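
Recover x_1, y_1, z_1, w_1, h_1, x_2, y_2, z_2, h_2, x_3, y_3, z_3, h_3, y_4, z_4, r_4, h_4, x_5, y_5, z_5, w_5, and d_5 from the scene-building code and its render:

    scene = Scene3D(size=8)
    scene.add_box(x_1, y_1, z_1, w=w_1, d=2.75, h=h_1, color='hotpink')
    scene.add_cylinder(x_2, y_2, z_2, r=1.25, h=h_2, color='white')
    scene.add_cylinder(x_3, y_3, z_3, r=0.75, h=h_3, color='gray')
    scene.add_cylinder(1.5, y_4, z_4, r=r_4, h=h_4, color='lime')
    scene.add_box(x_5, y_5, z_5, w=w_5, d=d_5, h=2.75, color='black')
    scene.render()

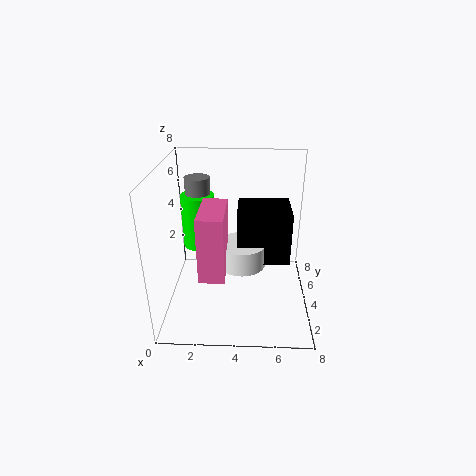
x_1 = 2.25; y_1 = 0.75; z_1 = 3.25; w_1 = 1.25; h_1 = 3.25; x_2 = 4.25; y_2 = 3; z_2 = 3; h_2 = 1.25; x_3 = 1.5; y_3 = 6.25; z_3 = 4.25; h_3 = 2.5; y_4 = 6; z_4 = 2.5; r_4 = 1; h_4 = 3.25; x_5 = 4; y_5 = 2.5; z_5 = 3.25; w_5 = 2.75; d_5 = 2.5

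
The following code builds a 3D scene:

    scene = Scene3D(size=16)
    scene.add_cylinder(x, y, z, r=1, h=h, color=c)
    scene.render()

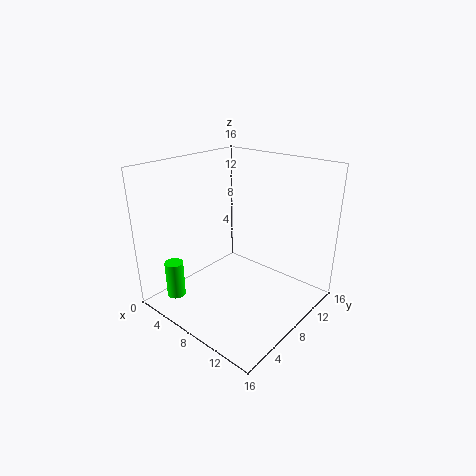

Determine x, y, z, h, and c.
x = 4, y = 2, z = 2, h = 4, c = 'lime'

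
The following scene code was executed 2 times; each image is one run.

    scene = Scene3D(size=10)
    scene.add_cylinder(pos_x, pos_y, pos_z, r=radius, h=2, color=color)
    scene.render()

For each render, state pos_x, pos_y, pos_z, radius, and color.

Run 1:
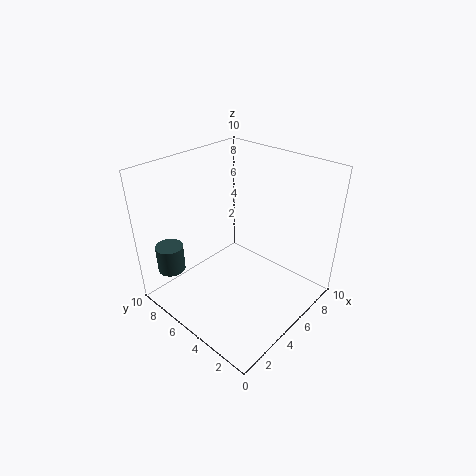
pos_x = 2; pos_y = 9; pos_z = 2; radius = 1; color = 'darkslategray'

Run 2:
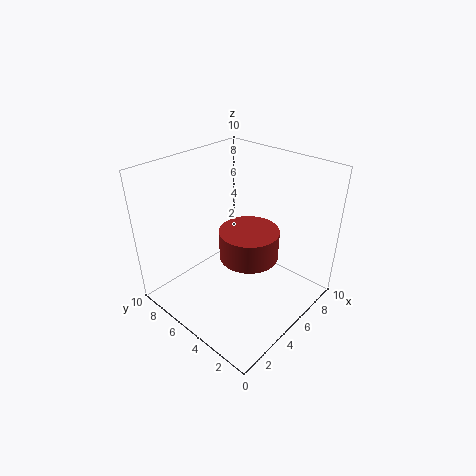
pos_x = 5; pos_y = 4; pos_z = 4; radius = 2; color = 'brown'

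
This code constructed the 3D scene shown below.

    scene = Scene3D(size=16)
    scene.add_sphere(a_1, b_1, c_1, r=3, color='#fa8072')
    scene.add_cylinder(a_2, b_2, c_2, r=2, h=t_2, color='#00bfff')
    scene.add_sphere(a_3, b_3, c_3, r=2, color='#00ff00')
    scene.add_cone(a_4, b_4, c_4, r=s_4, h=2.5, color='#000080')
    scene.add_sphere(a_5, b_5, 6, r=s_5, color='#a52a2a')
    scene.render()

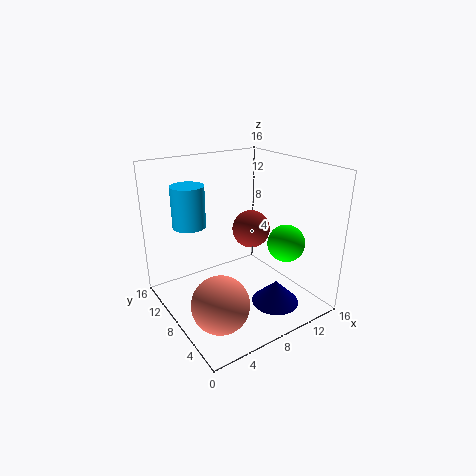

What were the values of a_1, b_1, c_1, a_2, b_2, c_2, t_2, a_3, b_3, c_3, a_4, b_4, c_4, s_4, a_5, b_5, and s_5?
a_1 = 3.5, b_1 = 4.5, c_1 = 3, a_2 = 5, b_2 = 14, c_2 = 8, t_2 = 5, a_3 = 11.5, b_3 = 4, c_3 = 8, a_4 = 9.5, b_4 = 3, c_4 = 2, s_4 = 2.5, a_5 = 13.5, b_5 = 13, s_5 = 2.5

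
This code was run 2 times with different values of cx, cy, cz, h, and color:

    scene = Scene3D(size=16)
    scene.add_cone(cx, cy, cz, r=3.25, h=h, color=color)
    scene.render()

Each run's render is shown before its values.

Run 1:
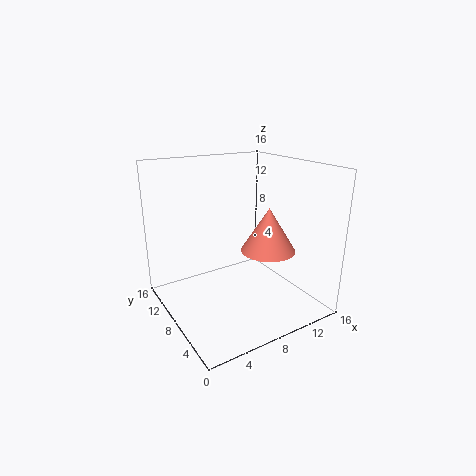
cx = 12.25, cy = 8, cz = 5.5, h = 5.25, color = 'salmon'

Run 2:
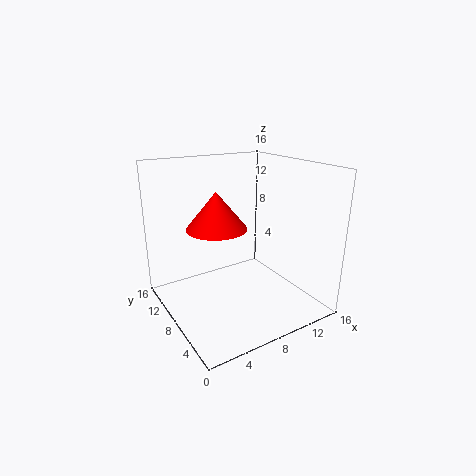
cx = 5.5, cy = 8.25, cz = 9.5, h = 4, color = 'red'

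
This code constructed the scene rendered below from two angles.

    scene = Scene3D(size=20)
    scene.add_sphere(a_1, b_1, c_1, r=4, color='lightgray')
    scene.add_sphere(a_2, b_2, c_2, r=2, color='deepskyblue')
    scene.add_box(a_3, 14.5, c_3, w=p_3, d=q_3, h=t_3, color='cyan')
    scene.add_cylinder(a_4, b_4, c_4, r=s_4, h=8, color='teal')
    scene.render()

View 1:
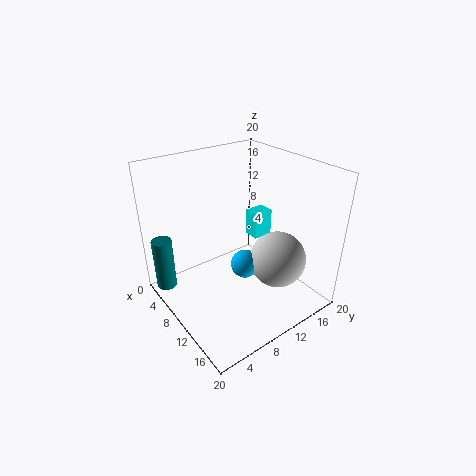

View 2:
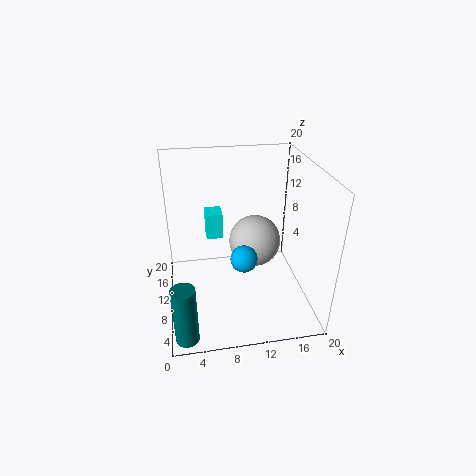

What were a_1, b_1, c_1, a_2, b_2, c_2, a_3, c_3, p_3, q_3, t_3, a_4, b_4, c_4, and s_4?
a_1 = 13.5
b_1 = 14.5
c_1 = 6.5
a_2 = 11
b_2 = 10.5
c_2 = 6
a_3 = 6
c_3 = 7.5
p_3 = 2.5
q_3 = 3
t_3 = 4
a_4 = 2
b_4 = 2
c_4 = 0.5
s_4 = 1.5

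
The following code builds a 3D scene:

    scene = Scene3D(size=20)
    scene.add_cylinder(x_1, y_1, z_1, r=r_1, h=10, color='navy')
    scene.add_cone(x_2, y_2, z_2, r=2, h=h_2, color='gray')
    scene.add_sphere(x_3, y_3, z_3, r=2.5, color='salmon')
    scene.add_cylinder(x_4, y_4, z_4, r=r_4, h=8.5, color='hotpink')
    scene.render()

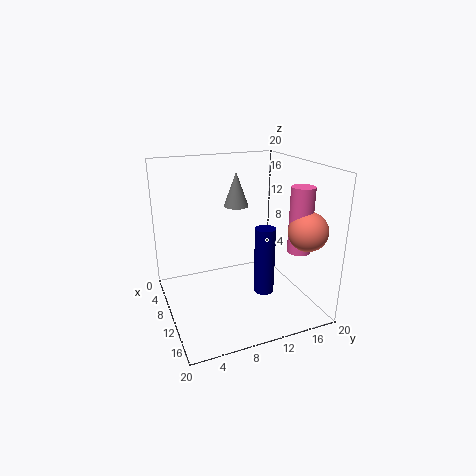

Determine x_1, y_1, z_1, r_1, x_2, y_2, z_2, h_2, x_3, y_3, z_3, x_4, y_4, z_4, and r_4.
x_1 = 10.5
y_1 = 14
z_1 = 1
r_1 = 1.5
x_2 = 2
y_2 = 13
z_2 = 12
h_2 = 5.5
x_3 = 17
y_3 = 16.5
z_3 = 12.5
x_4 = 16
y_4 = 16
z_4 = 9.5
r_4 = 1.5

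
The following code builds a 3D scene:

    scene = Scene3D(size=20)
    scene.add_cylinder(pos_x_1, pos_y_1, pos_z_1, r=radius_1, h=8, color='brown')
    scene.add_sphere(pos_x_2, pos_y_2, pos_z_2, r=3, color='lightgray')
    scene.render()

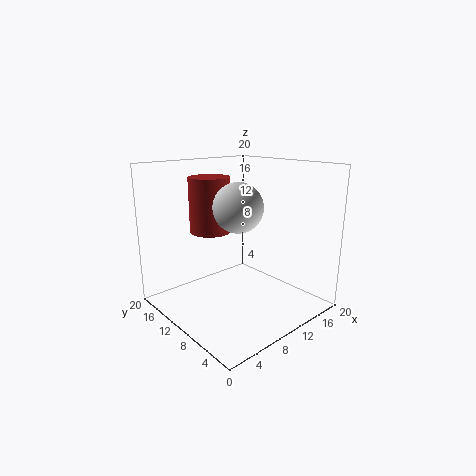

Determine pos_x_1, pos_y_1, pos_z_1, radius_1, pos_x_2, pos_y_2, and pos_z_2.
pos_x_1 = 9, pos_y_1 = 15, pos_z_1 = 10, radius_1 = 3, pos_x_2 = 6.5, pos_y_2 = 6, pos_z_2 = 15.5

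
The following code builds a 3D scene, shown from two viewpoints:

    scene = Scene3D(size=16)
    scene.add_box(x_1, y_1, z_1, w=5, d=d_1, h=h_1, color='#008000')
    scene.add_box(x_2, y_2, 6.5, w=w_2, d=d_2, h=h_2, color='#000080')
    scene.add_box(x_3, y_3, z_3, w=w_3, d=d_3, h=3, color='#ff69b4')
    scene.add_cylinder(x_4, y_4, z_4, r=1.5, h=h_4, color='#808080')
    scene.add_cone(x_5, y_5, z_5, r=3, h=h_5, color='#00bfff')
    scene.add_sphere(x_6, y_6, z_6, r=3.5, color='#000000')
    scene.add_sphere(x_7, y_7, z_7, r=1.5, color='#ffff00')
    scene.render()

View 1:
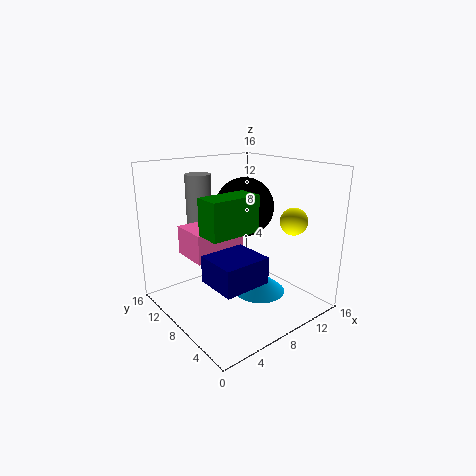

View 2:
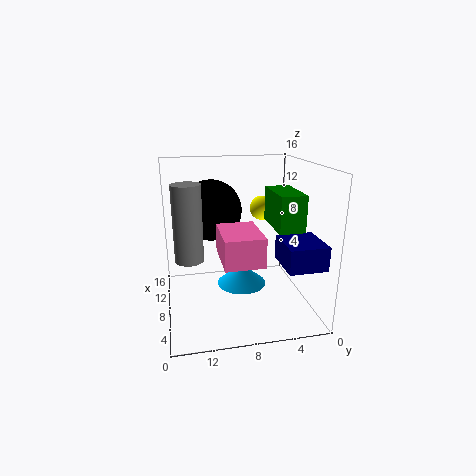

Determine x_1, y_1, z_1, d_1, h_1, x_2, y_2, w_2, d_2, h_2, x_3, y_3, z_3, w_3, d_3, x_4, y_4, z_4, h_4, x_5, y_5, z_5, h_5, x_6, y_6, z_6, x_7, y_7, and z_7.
x_1 = 1.5
y_1 = 3
z_1 = 10.5
d_1 = 2.5
h_1 = 3.5
x_2 = 1
y_2 = 0.5
w_2 = 4.5
d_2 = 4
h_2 = 2.5
x_3 = 2
y_3 = 6.5
z_3 = 7
w_3 = 5.5
d_3 = 4
x_4 = 6.5
y_4 = 13.5
z_4 = 6.5
h_4 = 8
x_5 = 10.5
y_5 = 7
z_5 = 1
h_5 = 2.5
x_6 = 11
y_6 = 10.5
z_6 = 10.5
x_7 = 12.5
y_7 = 4
z_7 = 10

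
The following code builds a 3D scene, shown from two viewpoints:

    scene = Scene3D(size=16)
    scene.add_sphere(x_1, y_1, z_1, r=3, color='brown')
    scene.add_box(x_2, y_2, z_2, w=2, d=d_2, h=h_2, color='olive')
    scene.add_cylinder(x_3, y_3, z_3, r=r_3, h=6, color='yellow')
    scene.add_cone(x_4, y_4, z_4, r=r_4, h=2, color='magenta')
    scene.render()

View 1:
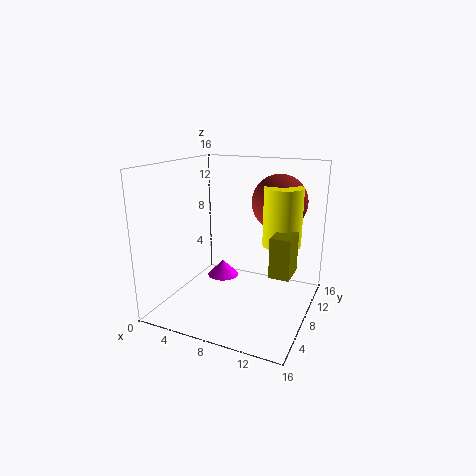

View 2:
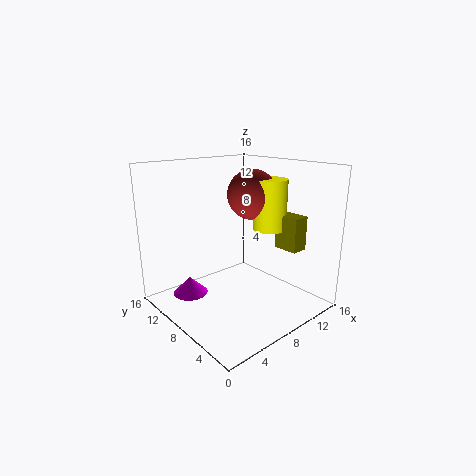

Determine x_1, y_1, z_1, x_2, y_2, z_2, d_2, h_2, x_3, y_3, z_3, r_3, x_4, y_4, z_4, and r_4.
x_1 = 12
y_1 = 10
z_1 = 12
x_2 = 13
y_2 = 4
z_2 = 6
d_2 = 3
h_2 = 4
x_3 = 13
y_3 = 8
z_3 = 8
r_3 = 2
x_4 = 4
y_4 = 12
z_4 = 1
r_4 = 2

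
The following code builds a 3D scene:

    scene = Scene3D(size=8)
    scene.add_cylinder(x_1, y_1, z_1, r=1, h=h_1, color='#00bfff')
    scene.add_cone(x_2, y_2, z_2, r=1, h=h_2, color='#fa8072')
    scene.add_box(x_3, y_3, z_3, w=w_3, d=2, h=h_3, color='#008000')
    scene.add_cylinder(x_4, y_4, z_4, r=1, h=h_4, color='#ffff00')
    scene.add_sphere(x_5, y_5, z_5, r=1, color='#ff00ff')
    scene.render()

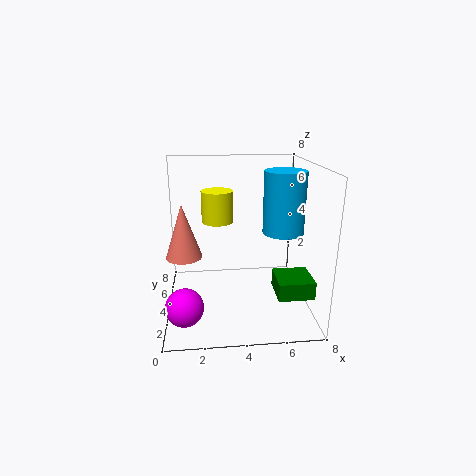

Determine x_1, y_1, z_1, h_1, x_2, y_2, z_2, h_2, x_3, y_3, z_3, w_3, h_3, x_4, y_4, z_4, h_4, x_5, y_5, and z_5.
x_1 = 6
y_1 = 2
z_1 = 5
h_1 = 3
x_2 = 1
y_2 = 4
z_2 = 3
h_2 = 3
x_3 = 6
y_3 = 2
z_3 = 1
w_3 = 2
h_3 = 1
x_4 = 3
y_4 = 7
z_4 = 4
h_4 = 2
x_5 = 1
y_5 = 2
z_5 = 1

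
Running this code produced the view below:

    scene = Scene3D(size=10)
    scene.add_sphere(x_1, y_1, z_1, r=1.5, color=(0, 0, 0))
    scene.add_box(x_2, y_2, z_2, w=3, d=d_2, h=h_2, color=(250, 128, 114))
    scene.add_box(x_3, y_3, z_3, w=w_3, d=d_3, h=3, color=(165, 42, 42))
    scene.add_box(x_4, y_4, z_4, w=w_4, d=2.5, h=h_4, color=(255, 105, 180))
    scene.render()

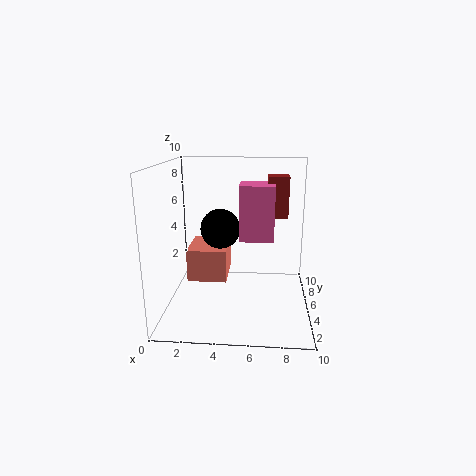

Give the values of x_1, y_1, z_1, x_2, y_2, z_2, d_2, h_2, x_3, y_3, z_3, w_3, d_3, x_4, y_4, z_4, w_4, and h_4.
x_1 = 3.5; y_1 = 7; z_1 = 5; x_2 = 1; y_2 = 6; z_2 = 1; d_2 = 3.5; h_2 = 2.5; x_3 = 7; y_3 = 6.5; z_3 = 6; w_3 = 1.5; d_3 = 1.5; x_4 = 5; y_4 = 5.5; z_4 = 4.5; w_4 = 2.5; h_4 = 4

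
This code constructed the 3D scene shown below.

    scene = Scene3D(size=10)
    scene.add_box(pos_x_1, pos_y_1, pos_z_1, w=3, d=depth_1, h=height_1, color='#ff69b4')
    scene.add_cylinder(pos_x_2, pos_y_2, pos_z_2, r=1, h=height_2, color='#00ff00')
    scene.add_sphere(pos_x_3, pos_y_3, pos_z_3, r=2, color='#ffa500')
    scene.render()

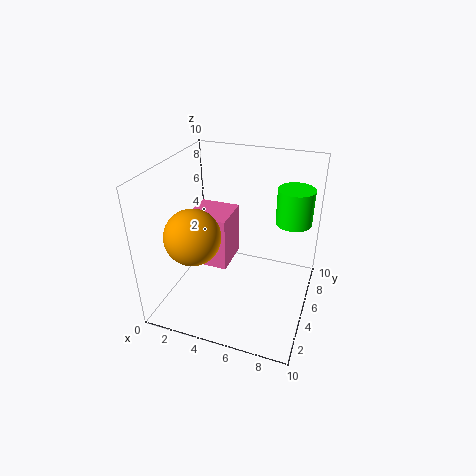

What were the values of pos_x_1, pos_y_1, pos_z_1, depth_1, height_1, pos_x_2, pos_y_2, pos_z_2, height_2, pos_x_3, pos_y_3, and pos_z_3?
pos_x_1 = 1; pos_y_1 = 5; pos_z_1 = 2; depth_1 = 3; height_1 = 4; pos_x_2 = 9; pos_y_2 = 3; pos_z_2 = 8; height_2 = 2; pos_x_3 = 2; pos_y_3 = 4; pos_z_3 = 5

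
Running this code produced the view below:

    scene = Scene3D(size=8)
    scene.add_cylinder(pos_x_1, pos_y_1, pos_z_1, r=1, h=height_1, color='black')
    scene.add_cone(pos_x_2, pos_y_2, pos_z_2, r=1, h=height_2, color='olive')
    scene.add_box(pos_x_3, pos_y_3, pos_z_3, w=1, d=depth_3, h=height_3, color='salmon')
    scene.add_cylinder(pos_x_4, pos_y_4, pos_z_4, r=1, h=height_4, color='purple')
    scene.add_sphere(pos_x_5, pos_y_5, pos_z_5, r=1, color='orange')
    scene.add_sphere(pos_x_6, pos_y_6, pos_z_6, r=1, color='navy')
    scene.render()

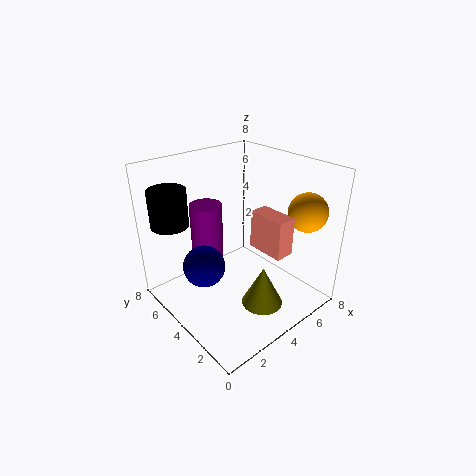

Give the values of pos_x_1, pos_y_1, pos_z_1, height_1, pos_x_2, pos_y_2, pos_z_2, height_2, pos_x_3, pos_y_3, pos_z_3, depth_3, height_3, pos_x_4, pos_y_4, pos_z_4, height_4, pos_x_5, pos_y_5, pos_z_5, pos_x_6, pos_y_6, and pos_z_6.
pos_x_1 = 1
pos_y_1 = 6
pos_z_1 = 5
height_1 = 2
pos_x_2 = 3
pos_y_2 = 1
pos_z_2 = 2
height_2 = 2
pos_x_3 = 4
pos_y_3 = 1
pos_z_3 = 4
depth_3 = 2
height_3 = 2
pos_x_4 = 4
pos_y_4 = 7
pos_z_4 = 1
height_4 = 4
pos_x_5 = 6
pos_y_5 = 1
pos_z_5 = 6
pos_x_6 = 1
pos_y_6 = 3
pos_z_6 = 4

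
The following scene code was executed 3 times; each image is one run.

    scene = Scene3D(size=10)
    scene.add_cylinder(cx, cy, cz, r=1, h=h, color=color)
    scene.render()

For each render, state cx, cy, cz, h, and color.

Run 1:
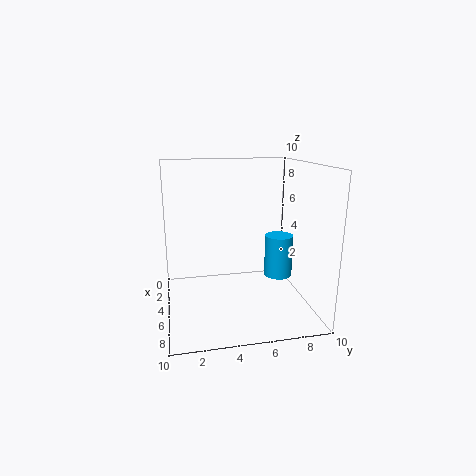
cx = 5, cy = 8, cz = 2, h = 3, color = 'deepskyblue'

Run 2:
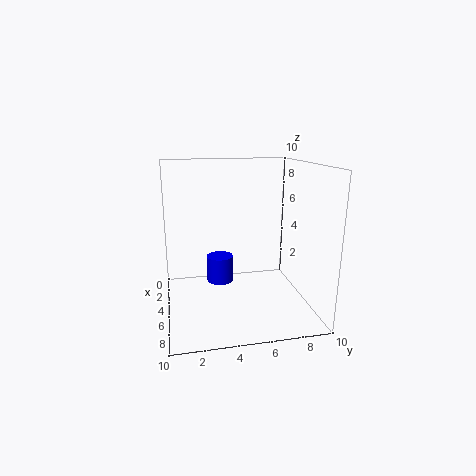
cx = 3, cy = 4, cz = 1, h = 2, color = 'blue'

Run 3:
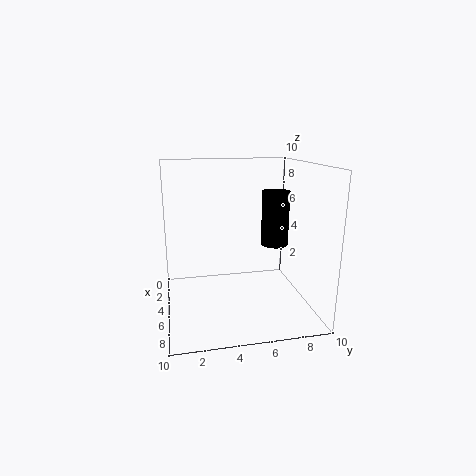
cx = 4, cy = 8, cz = 4, h = 4, color = 'black'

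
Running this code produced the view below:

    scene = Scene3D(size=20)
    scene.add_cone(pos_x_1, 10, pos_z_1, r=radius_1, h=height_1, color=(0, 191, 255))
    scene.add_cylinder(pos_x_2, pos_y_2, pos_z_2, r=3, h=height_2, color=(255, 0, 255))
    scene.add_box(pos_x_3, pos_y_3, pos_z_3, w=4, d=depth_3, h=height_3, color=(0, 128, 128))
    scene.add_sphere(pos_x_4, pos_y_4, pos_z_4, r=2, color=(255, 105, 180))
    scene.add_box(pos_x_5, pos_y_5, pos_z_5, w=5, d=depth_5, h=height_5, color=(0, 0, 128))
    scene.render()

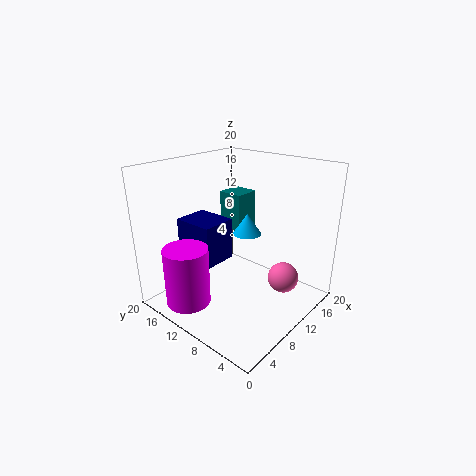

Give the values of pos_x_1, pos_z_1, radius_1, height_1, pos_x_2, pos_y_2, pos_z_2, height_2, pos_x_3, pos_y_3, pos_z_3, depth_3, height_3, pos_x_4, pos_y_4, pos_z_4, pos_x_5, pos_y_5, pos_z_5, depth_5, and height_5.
pos_x_1 = 12, pos_z_1 = 10, radius_1 = 2, height_1 = 3, pos_x_2 = 3, pos_y_2 = 13, pos_z_2 = 2, height_2 = 8, pos_x_3 = 15, pos_y_3 = 14, pos_z_3 = 8, depth_3 = 4, height_3 = 6, pos_x_4 = 11, pos_y_4 = 3, pos_z_4 = 6, pos_x_5 = 6, pos_y_5 = 12, pos_z_5 = 6, depth_5 = 6, height_5 = 6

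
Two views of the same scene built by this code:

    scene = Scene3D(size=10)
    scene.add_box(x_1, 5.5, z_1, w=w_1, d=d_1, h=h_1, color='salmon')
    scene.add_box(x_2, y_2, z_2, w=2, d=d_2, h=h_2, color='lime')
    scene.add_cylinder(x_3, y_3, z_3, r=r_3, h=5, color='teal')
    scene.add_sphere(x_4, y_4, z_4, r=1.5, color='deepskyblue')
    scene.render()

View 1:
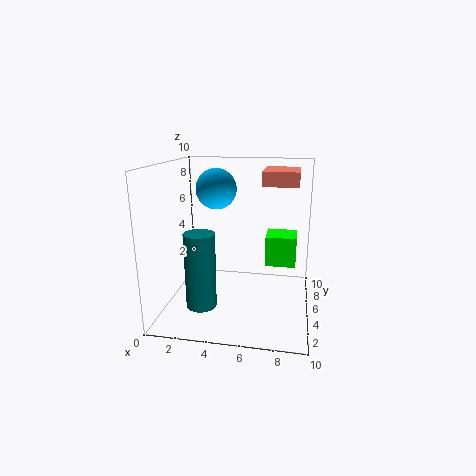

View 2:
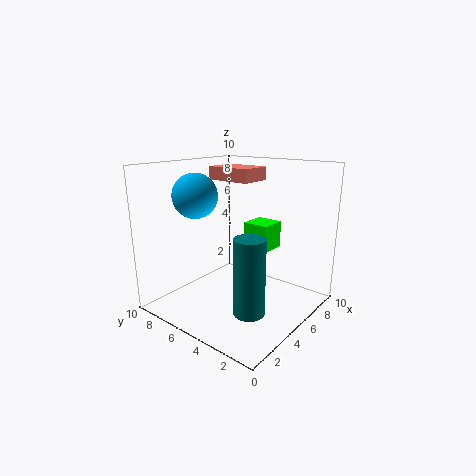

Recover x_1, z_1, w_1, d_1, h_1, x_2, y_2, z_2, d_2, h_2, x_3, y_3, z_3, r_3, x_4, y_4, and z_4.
x_1 = 6.5, z_1 = 8.5, w_1 = 2.5, d_1 = 3.5, h_1 = 1, x_2 = 7, y_2 = 4, z_2 = 3.5, d_2 = 2, h_2 = 2, x_3 = 3, y_3 = 2.5, z_3 = 1, r_3 = 1, x_4 = 3, y_4 = 7, z_4 = 8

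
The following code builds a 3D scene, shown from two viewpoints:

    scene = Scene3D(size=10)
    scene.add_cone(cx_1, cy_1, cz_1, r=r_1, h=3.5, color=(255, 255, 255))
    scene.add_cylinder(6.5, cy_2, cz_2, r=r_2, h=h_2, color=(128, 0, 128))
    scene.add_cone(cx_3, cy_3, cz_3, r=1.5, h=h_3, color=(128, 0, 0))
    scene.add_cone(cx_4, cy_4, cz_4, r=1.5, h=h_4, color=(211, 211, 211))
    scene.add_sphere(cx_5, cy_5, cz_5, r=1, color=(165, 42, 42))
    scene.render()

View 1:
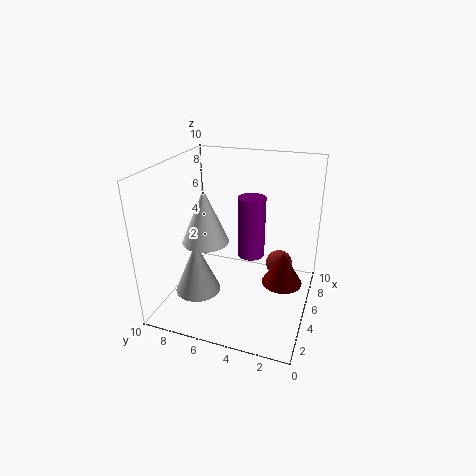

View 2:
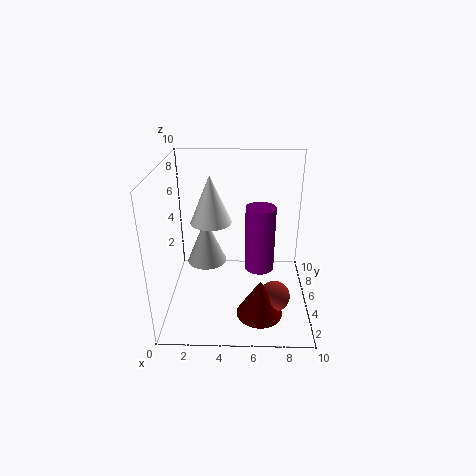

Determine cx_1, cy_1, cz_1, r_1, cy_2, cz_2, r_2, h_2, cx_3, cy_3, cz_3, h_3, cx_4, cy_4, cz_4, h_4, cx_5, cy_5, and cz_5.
cx_1 = 3, cy_1 = 6.5, cz_1 = 5.5, r_1 = 1.5, cy_2 = 4.5, cz_2 = 3, r_2 = 1, h_2 = 4.5, cx_3 = 6.5, cy_3 = 2, cz_3 = 1, h_3 = 2.5, cx_4 = 2.5, cy_4 = 7, cz_4 = 2, h_4 = 3.5, cx_5 = 7.5, cy_5 = 2.5, cz_5 = 2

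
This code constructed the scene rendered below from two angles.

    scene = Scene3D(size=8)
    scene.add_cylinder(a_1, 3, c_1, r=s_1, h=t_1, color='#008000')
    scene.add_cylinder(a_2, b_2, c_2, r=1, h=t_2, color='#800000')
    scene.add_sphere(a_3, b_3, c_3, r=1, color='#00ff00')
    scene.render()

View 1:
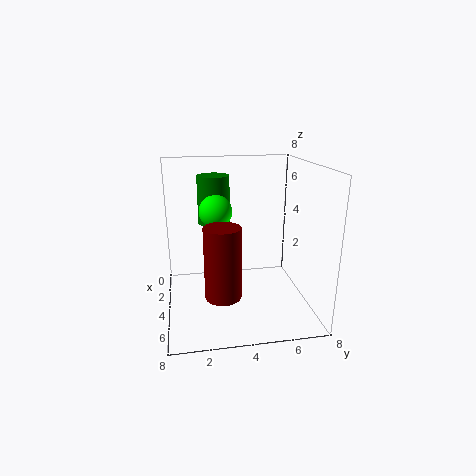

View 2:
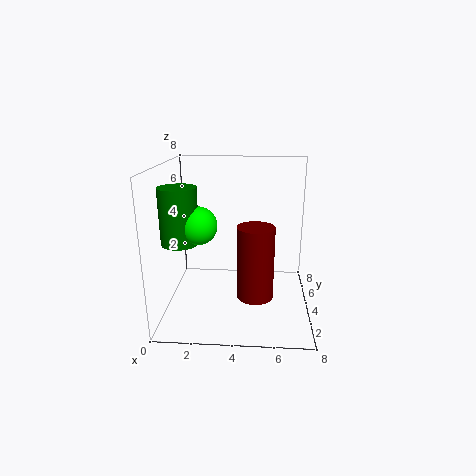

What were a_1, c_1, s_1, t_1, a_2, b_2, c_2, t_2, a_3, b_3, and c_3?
a_1 = 1
c_1 = 4
s_1 = 1
t_1 = 3
a_2 = 5
b_2 = 3
c_2 = 1
t_2 = 4
a_3 = 2
b_3 = 3
c_3 = 5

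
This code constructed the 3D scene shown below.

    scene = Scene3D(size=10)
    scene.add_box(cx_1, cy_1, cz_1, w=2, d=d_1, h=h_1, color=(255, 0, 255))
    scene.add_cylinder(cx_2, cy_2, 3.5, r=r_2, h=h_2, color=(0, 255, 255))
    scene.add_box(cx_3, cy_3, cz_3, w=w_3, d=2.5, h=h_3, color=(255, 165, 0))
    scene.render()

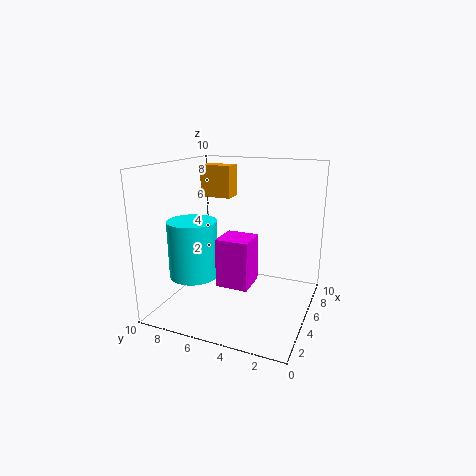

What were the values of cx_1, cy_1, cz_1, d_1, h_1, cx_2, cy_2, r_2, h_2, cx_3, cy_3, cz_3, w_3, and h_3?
cx_1 = 1.5, cy_1 = 3, cz_1 = 3, d_1 = 2, h_1 = 3, cx_2 = 1.5, cy_2 = 6.5, r_2 = 1.5, h_2 = 3.5, cx_3 = 8, cy_3 = 7, cz_3 = 7, w_3 = 1.5, h_3 = 2.5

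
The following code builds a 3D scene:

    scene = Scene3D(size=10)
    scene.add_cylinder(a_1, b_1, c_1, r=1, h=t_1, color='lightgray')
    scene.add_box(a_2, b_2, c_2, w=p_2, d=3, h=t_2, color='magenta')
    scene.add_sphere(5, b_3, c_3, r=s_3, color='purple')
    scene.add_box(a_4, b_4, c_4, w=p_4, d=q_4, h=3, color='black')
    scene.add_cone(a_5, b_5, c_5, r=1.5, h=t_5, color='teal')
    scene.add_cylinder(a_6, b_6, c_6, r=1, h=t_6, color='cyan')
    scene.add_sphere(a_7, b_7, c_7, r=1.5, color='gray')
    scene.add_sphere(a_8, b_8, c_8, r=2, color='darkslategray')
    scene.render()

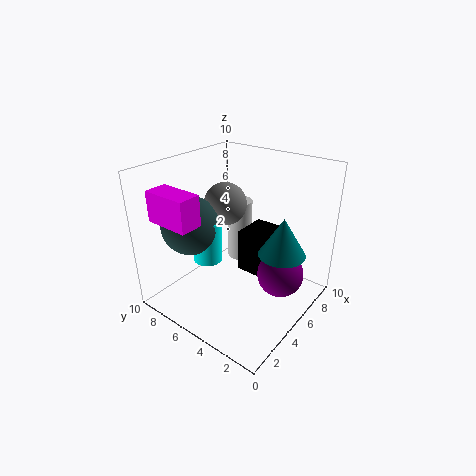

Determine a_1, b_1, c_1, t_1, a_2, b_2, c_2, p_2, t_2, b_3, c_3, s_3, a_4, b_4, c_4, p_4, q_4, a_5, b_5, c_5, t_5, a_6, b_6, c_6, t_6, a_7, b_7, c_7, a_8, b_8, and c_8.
a_1 = 8.5
b_1 = 7.5
c_1 = 1
t_1 = 5
a_2 = 0.5
b_2 = 5.5
c_2 = 7
p_2 = 1.5
t_2 = 2
b_3 = 1.5
c_3 = 3.5
s_3 = 1.5
a_4 = 5
b_4 = 3
c_4 = 2.5
p_4 = 2.5
q_4 = 2
a_5 = 5
b_5 = 1.5
c_5 = 5
t_5 = 2.5
a_6 = 3.5
b_6 = 6.5
c_6 = 3.5
t_6 = 3
a_7 = 5.5
b_7 = 6.5
c_7 = 7
a_8 = 3
b_8 = 7.5
c_8 = 6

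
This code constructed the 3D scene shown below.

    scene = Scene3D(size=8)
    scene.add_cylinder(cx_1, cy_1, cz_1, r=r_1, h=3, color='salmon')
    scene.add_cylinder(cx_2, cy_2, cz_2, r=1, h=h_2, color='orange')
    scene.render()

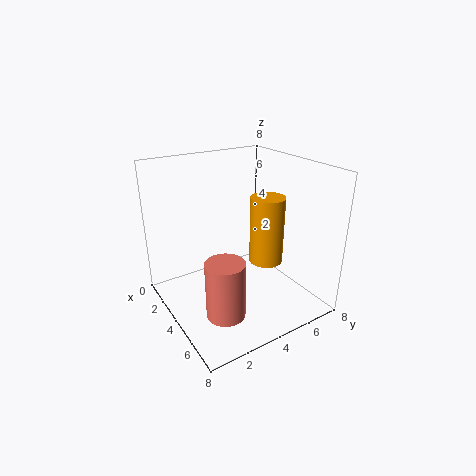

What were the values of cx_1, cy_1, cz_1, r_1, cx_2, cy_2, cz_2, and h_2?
cx_1 = 6, cy_1 = 2, cz_1 = 1, r_1 = 1, cx_2 = 4, cy_2 = 6, cz_2 = 2, h_2 = 4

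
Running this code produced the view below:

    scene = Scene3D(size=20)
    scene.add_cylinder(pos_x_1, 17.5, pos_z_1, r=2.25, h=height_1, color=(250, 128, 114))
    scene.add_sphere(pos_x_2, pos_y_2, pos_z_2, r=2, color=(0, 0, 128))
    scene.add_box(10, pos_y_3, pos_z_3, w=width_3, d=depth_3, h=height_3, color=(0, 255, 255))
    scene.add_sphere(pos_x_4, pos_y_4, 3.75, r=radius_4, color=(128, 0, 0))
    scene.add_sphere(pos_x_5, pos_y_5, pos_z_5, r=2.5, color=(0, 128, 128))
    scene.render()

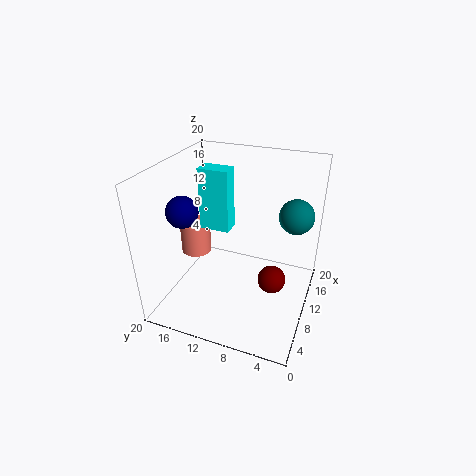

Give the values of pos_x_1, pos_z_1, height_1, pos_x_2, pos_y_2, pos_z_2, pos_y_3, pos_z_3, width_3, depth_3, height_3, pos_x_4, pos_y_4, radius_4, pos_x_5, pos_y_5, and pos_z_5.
pos_x_1 = 11.5, pos_z_1 = 5.5, height_1 = 4.75, pos_x_2 = 4.75, pos_y_2 = 15.25, pos_z_2 = 15.5, pos_y_3 = 11.5, pos_z_3 = 10.5, width_3 = 2.5, depth_3 = 4.25, height_3 = 8.75, pos_x_4 = 10.5, pos_y_4 = 5, radius_4 = 2, pos_x_5 = 14.75, pos_y_5 = 3, pos_z_5 = 12.25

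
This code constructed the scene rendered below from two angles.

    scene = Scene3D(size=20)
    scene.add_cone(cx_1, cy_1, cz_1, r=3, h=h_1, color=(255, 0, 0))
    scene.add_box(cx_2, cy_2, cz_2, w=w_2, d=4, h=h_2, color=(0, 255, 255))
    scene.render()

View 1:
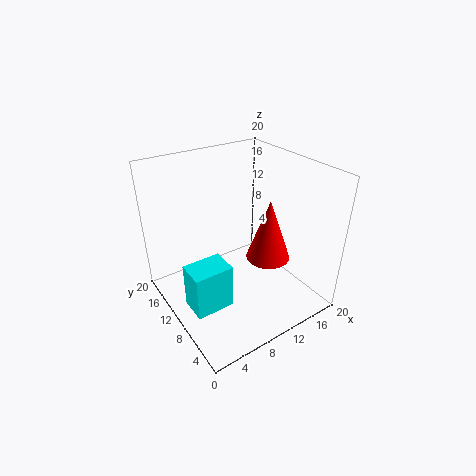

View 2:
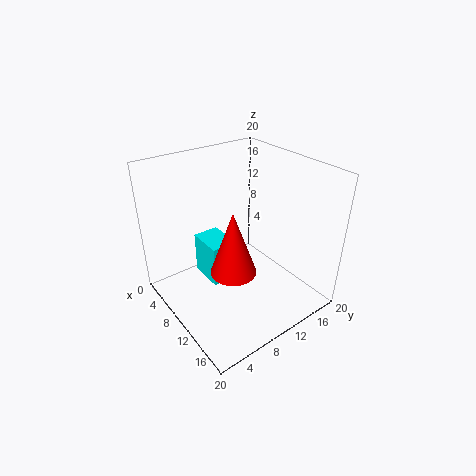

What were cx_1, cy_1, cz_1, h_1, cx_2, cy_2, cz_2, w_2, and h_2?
cx_1 = 13
cy_1 = 7
cz_1 = 7.5
h_1 = 8.5
cx_2 = 2
cy_2 = 7.5
cz_2 = 1
w_2 = 5.5
h_2 = 6.5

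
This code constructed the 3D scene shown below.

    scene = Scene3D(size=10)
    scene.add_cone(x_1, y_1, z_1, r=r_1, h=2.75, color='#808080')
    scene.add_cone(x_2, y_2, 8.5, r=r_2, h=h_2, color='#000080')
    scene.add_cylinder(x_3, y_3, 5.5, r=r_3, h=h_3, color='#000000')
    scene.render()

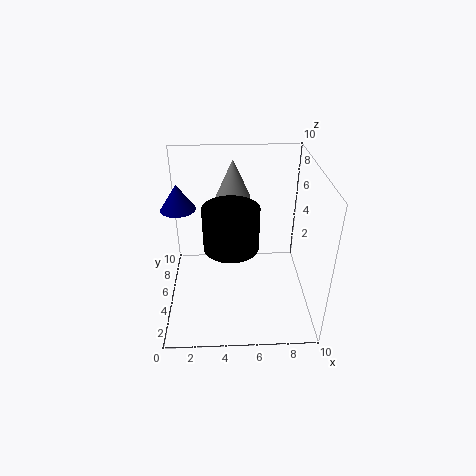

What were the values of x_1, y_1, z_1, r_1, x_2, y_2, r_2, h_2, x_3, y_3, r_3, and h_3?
x_1 = 4.75
y_1 = 7.5
z_1 = 7
r_1 = 1.25
x_2 = 1.5
y_2 = 2.75
r_2 = 1
h_2 = 1.5
x_3 = 4.5
y_3 = 3.25
r_3 = 1.75
h_3 = 2.75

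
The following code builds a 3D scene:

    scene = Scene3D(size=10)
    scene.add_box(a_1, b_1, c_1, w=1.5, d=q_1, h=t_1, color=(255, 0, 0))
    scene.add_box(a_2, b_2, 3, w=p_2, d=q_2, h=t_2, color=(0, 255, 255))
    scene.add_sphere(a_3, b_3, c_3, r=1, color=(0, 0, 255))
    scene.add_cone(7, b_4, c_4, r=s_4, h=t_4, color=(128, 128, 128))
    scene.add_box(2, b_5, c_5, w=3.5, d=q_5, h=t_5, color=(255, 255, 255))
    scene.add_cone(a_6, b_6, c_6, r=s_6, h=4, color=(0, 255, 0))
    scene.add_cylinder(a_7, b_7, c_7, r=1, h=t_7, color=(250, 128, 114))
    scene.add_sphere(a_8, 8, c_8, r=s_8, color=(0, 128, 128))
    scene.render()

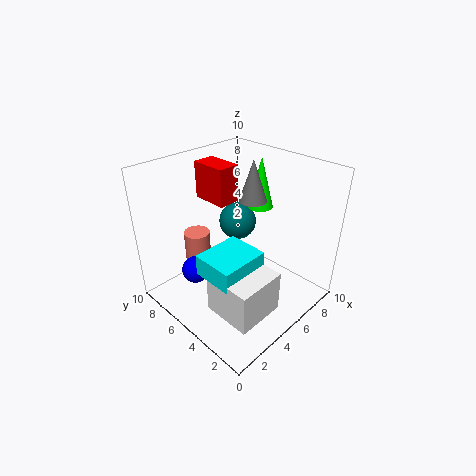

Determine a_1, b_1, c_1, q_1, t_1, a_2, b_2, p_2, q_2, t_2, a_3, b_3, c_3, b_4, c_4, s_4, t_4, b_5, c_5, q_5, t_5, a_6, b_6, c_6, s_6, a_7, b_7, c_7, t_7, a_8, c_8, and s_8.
a_1 = 4, b_1 = 5.5, c_1 = 7.5, q_1 = 2.5, t_1 = 2.5, a_2 = 2, b_2 = 3, p_2 = 3.5, q_2 = 3, t_2 = 1.5, a_3 = 3, b_3 = 7.5, c_3 = 2, b_4 = 5.5, c_4 = 7, s_4 = 1, t_4 = 3, b_5 = 1.5, c_5 = 0.5, q_5 = 3.5, t_5 = 3, a_6 = 9, b_6 = 6.5, c_6 = 5.5, s_6 = 1, a_7 = 4.5, b_7 = 9, c_7 = 1.5, t_7 = 2.5, a_8 = 8, c_8 = 4, s_8 = 1.5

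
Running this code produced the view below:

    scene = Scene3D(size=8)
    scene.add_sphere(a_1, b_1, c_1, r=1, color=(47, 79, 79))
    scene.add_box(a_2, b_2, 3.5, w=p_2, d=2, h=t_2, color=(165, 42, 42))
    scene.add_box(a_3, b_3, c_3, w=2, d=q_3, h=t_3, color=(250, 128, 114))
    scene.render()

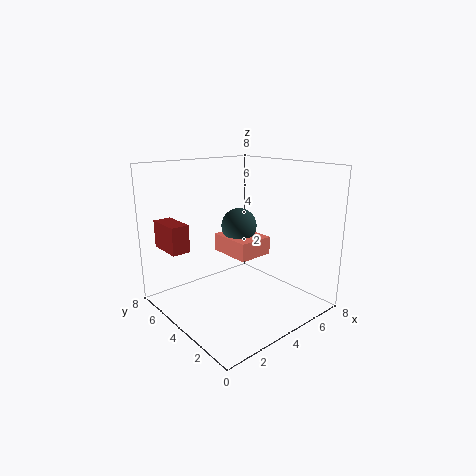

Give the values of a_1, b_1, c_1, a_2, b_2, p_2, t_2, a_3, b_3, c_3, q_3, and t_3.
a_1 = 4.5
b_1 = 4.5
c_1 = 4.5
a_2 = 0.5
b_2 = 5
p_2 = 1
t_2 = 1.5
a_3 = 3.5
b_3 = 3
c_3 = 3
q_3 = 2.5
t_3 = 1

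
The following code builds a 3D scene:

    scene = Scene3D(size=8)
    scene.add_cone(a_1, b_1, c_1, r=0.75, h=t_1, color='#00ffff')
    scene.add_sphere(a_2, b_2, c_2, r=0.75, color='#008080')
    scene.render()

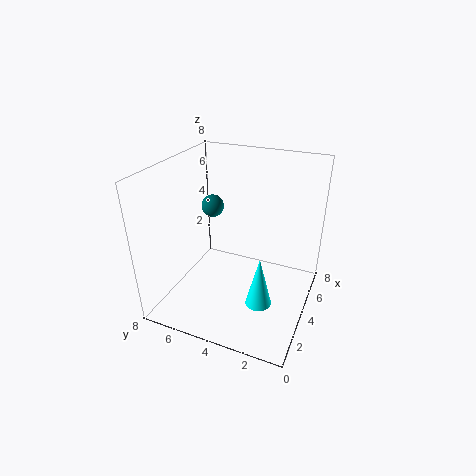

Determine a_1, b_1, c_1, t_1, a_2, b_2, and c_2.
a_1 = 3.5
b_1 = 2.5
c_1 = 0.25
t_1 = 3
a_2 = 7.25
b_2 = 7.25
c_2 = 4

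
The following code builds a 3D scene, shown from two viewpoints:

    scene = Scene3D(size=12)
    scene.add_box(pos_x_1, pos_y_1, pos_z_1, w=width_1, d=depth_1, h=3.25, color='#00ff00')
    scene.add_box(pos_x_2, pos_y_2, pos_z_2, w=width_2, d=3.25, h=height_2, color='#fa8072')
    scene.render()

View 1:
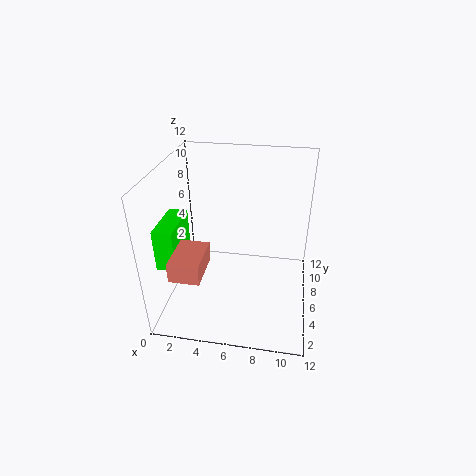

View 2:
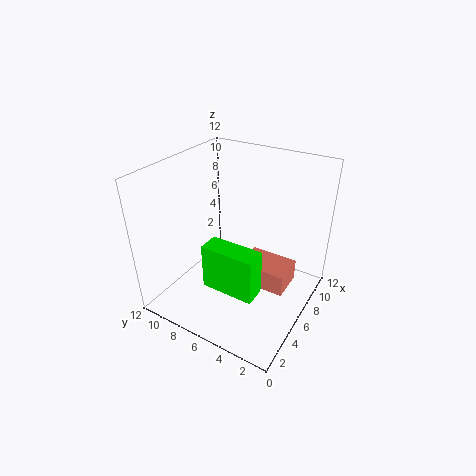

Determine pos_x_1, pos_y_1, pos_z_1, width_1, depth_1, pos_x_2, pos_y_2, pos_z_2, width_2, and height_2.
pos_x_1 = 0.5, pos_y_1 = 1.75, pos_z_1 = 5.25, width_1 = 1.5, depth_1 = 3.75, pos_x_2 = 2, pos_y_2 = 0.25, pos_z_2 = 5.5, width_2 = 2.25, height_2 = 1.5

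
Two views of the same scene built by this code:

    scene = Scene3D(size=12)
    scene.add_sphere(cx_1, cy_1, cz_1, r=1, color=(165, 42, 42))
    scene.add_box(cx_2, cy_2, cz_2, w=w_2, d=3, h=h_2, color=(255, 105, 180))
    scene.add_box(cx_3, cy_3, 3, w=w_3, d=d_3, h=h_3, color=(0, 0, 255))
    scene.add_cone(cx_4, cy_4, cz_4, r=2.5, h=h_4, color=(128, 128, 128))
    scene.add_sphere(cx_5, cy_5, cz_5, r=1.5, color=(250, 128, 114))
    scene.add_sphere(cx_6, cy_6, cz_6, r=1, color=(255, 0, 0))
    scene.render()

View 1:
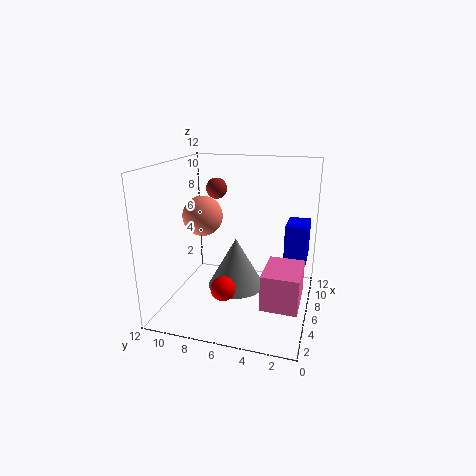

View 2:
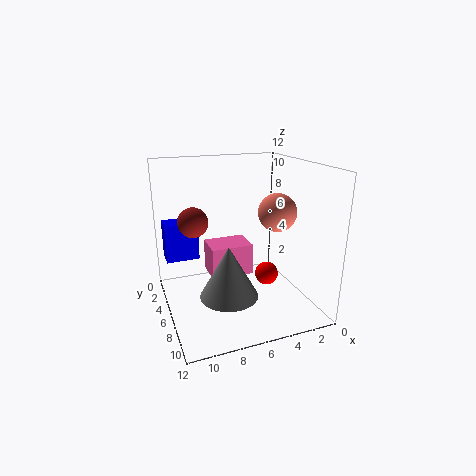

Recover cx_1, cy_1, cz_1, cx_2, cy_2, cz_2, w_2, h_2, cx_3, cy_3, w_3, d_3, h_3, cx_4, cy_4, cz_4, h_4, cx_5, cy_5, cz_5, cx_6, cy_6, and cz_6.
cx_1 = 10.5; cy_1 = 9.5; cz_1 = 9; cx_2 = 3.5; cy_2 = 0.5; cz_2 = 1; w_2 = 4; h_2 = 3; cx_3 = 8.5; cy_3 = 0.5; w_3 = 3; d_3 = 2; h_3 = 3.5; cx_4 = 7; cy_4 = 6.5; cz_4 = 1; h_4 = 4.5; cx_5 = 3.5; cy_5 = 8; cz_5 = 8.5; cx_6 = 3.5; cy_6 = 6.5; cz_6 = 2.5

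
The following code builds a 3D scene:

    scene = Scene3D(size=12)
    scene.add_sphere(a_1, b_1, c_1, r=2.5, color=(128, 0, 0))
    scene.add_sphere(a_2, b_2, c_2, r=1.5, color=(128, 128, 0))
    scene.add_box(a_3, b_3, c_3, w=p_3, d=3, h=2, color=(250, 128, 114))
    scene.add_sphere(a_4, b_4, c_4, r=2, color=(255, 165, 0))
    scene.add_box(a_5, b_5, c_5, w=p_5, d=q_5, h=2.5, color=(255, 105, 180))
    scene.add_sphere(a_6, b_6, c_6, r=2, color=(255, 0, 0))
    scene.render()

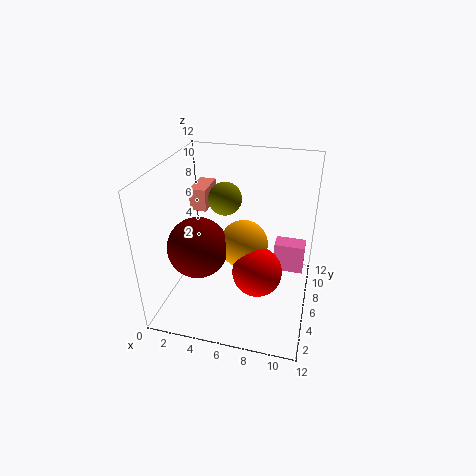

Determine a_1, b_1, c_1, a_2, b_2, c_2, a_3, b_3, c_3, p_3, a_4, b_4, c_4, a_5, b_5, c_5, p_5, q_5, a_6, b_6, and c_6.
a_1 = 3, b_1 = 4.5, c_1 = 5.5, a_2 = 4, b_2 = 9, c_2 = 8, a_3 = 1, b_3 = 8, c_3 = 7, p_3 = 1.5, a_4 = 6.5, b_4 = 6, c_4 = 5.5, a_5 = 9, b_5 = 6.5, c_5 = 3, p_5 = 2.5, q_5 = 1.5, a_6 = 8, b_6 = 4.5, c_6 = 4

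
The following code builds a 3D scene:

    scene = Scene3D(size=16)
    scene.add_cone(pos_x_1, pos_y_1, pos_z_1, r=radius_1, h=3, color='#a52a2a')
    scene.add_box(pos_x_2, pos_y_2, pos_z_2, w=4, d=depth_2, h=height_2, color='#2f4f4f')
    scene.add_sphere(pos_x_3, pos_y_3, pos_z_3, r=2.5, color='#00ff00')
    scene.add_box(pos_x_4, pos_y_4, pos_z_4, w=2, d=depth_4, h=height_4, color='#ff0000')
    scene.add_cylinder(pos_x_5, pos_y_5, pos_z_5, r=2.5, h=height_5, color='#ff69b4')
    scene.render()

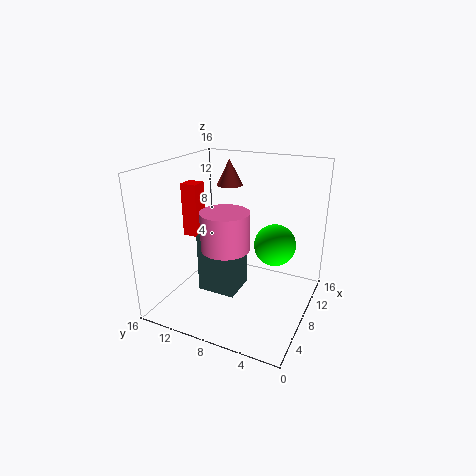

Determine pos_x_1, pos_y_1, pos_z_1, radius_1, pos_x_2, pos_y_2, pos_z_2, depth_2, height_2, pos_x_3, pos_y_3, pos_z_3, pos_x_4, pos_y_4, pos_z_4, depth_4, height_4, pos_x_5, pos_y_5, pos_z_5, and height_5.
pos_x_1 = 11, pos_y_1 = 10.5, pos_z_1 = 13, radius_1 = 1.5, pos_x_2 = 6.5, pos_y_2 = 8, pos_z_2 = 1, depth_2 = 4.5, height_2 = 7, pos_x_3 = 12, pos_y_3 = 5, pos_z_3 = 6, pos_x_4 = 9, pos_y_4 = 14, pos_z_4 = 6.5, depth_4 = 2, height_4 = 6.5, pos_x_5 = 5, pos_y_5 = 8, pos_z_5 = 8, height_5 = 4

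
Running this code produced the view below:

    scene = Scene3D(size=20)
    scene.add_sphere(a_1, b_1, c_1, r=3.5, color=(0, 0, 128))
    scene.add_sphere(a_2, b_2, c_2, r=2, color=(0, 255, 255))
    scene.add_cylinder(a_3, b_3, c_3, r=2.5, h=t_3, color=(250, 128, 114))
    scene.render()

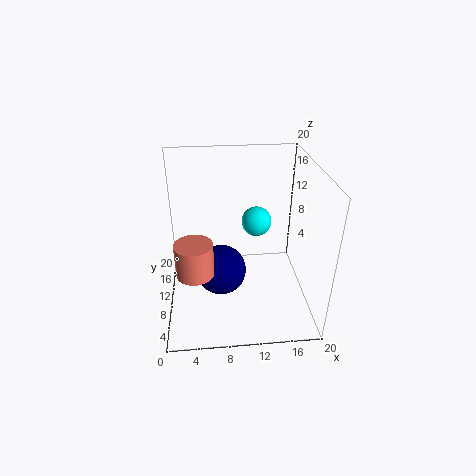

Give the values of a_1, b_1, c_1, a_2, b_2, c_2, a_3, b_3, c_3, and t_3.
a_1 = 7.5, b_1 = 9, c_1 = 5.5, a_2 = 12.5, b_2 = 10, c_2 = 12.5, a_3 = 4, b_3 = 6.5, c_3 = 7, t_3 = 4.5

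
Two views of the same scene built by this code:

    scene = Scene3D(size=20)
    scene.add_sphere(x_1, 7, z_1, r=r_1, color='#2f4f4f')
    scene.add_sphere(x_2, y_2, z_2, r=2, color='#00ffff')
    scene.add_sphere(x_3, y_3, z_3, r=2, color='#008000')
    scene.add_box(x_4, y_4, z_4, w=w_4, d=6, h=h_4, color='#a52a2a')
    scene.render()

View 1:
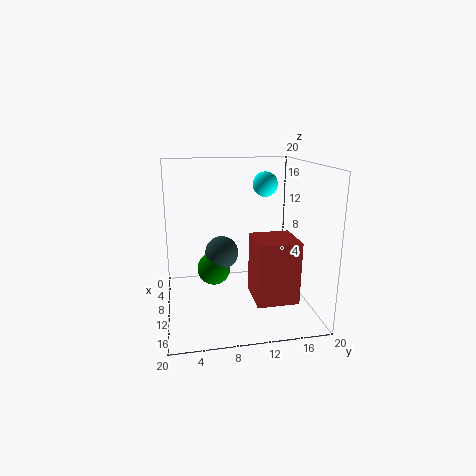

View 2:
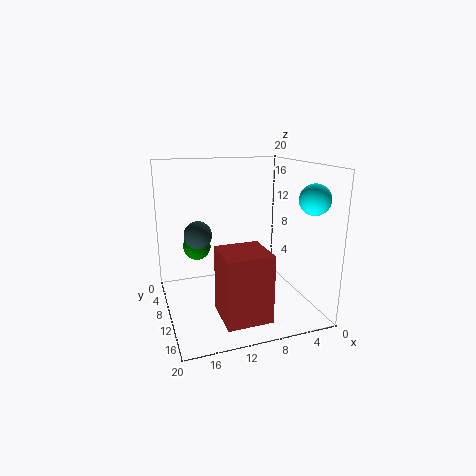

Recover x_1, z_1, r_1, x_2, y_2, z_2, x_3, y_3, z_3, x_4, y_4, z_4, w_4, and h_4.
x_1 = 15; z_1 = 10; r_1 = 2; x_2 = 2; y_2 = 16; z_2 = 16; x_3 = 15; y_3 = 6; z_3 = 8; x_4 = 8; y_4 = 12; z_4 = 1; w_4 = 6; h_4 = 9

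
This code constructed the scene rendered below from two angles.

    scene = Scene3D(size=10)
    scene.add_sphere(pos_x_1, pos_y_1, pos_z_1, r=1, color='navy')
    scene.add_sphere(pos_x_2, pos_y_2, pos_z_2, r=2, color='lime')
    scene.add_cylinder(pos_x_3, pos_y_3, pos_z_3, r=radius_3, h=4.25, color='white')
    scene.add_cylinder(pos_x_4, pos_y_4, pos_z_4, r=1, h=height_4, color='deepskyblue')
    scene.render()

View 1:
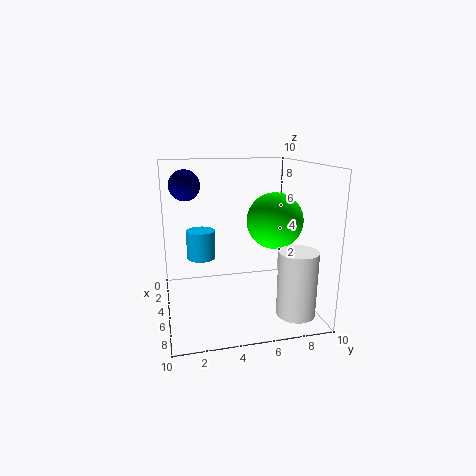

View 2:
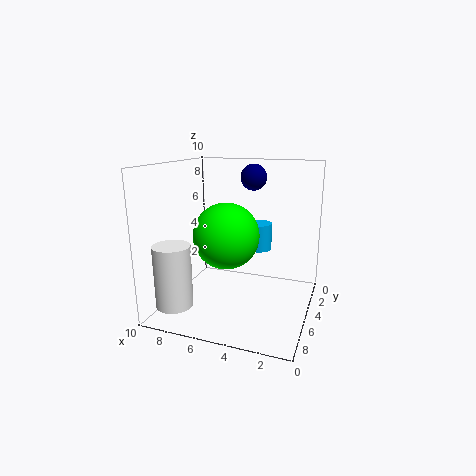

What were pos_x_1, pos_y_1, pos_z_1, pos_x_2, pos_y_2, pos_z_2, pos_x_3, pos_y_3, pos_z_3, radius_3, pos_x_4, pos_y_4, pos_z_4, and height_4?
pos_x_1 = 5
pos_y_1 = 1.5
pos_z_1 = 8.75
pos_x_2 = 4.75
pos_y_2 = 7.75
pos_z_2 = 6
pos_x_3 = 8.5
pos_y_3 = 8
pos_z_3 = 0.75
radius_3 = 1.25
pos_x_4 = 4.25
pos_y_4 = 2.5
pos_z_4 = 3.5
height_4 = 2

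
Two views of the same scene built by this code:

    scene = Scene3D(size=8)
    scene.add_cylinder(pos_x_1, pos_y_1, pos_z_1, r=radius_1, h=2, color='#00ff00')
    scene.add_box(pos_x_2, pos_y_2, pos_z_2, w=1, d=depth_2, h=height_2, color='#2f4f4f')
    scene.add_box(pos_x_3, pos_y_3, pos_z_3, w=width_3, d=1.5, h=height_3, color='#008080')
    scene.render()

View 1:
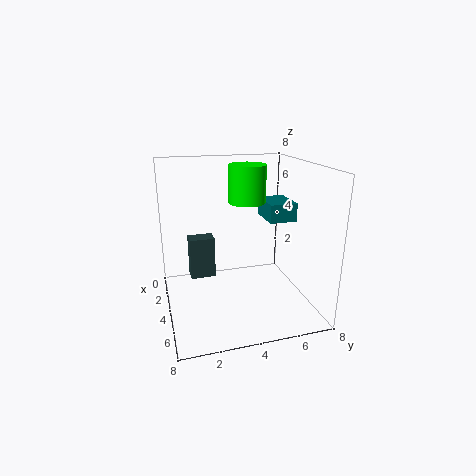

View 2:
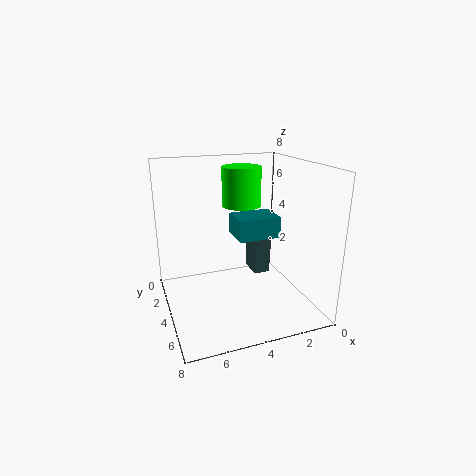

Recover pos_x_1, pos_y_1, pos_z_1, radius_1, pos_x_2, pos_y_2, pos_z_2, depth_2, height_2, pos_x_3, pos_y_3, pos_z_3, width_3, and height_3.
pos_x_1 = 4, pos_y_1 = 4.5, pos_z_1 = 6, radius_1 = 1, pos_x_2 = 1.5, pos_y_2 = 1.5, pos_z_2 = 1, depth_2 = 1.5, height_2 = 2.5, pos_x_3 = 3, pos_y_3 = 5.5, pos_z_3 = 5, width_3 = 2, height_3 = 1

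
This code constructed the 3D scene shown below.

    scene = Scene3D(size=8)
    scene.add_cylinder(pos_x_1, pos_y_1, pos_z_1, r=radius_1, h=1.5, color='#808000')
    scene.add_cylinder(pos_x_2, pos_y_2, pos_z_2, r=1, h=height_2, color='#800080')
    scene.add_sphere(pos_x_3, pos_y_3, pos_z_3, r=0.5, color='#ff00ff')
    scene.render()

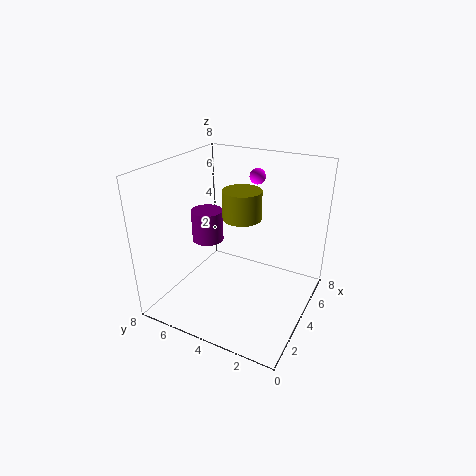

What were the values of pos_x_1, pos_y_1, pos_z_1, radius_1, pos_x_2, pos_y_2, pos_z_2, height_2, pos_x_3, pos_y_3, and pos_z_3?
pos_x_1 = 3.5
pos_y_1 = 3.5
pos_z_1 = 5.5
radius_1 = 1
pos_x_2 = 5.5
pos_y_2 = 7
pos_z_2 = 2.5
height_2 = 2
pos_x_3 = 7.5
pos_y_3 = 4.5
pos_z_3 = 6.5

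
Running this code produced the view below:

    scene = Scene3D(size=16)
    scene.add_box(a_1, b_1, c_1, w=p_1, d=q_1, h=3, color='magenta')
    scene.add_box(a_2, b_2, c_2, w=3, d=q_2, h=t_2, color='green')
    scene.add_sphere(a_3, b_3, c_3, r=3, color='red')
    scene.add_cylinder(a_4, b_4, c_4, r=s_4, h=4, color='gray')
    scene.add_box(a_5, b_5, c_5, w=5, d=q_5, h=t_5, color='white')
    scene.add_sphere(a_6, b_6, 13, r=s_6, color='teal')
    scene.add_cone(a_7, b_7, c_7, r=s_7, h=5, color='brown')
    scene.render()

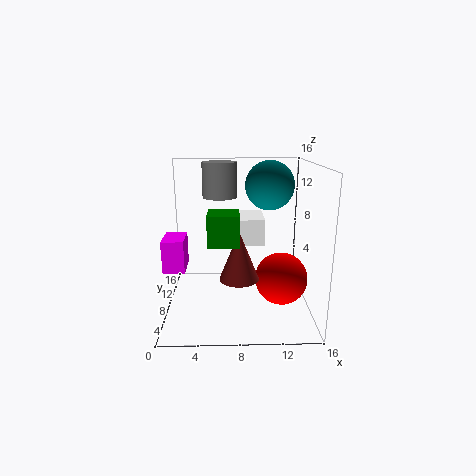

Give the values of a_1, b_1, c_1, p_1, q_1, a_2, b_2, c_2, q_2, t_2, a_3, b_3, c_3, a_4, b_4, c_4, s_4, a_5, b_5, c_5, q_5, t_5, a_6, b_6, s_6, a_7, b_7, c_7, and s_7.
a_1 = 1; b_1 = 1; c_1 = 7; p_1 = 2; q_1 = 3; a_2 = 5; b_2 = 2; c_2 = 9; q_2 = 3; t_2 = 3; a_3 = 13; b_3 = 8; c_3 = 3; a_4 = 6; b_4 = 11; c_4 = 12; s_4 = 2; a_5 = 6; b_5 = 8; c_5 = 7; q_5 = 5; t_5 = 3; a_6 = 12; b_6 = 13; s_6 = 3; a_7 = 8; b_7 = 4; c_7 = 5; s_7 = 2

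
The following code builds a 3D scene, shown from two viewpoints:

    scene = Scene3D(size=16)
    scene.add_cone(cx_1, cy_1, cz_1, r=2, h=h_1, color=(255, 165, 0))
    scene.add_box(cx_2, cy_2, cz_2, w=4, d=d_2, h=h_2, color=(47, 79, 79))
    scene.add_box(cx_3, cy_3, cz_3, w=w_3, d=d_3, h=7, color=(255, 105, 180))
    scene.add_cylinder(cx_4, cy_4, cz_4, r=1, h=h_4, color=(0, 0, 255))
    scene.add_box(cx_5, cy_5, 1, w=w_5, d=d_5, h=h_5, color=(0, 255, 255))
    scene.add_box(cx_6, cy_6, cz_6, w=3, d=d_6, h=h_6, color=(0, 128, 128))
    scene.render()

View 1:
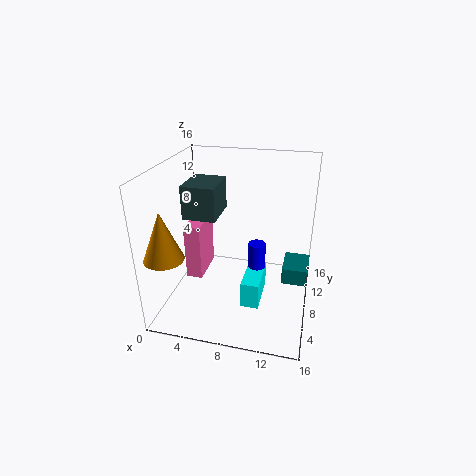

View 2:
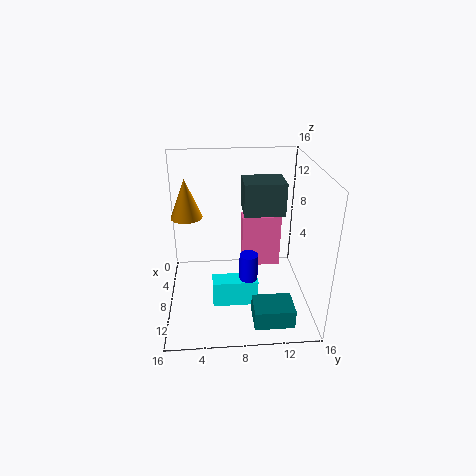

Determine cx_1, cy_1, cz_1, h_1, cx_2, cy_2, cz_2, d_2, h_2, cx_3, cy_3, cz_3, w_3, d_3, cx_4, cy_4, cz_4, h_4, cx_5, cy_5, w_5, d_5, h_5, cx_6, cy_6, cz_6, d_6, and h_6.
cx_1 = 2
cy_1 = 2
cz_1 = 8
h_1 = 5
cx_2 = 1
cy_2 = 9
cz_2 = 9
d_2 = 5
h_2 = 4
cx_3 = 1
cy_3 = 9
cz_3 = 1
w_3 = 2
d_3 = 5
cx_4 = 10
cy_4 = 9
cz_4 = 3
h_4 = 4
cx_5 = 9
cy_5 = 5
w_5 = 2
d_5 = 5
h_5 = 3
cx_6 = 13
cy_6 = 9
cz_6 = 2
d_6 = 4
h_6 = 2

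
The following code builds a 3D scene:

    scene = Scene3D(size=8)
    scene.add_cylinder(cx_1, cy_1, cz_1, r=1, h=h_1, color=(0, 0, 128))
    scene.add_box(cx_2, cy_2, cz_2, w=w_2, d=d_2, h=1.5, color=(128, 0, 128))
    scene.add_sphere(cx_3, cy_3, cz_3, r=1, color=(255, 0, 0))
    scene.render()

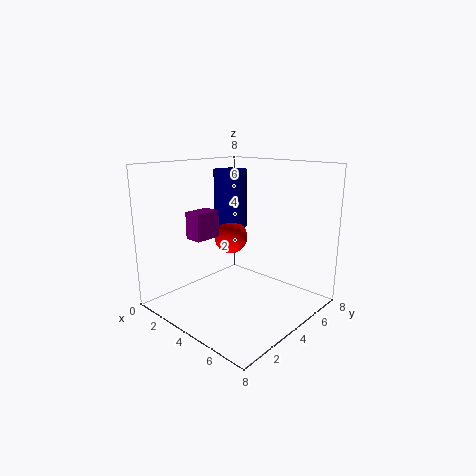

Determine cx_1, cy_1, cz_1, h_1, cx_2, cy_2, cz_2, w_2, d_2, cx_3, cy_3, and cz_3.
cx_1 = 2, cy_1 = 5.5, cz_1 = 4, h_1 = 3.5, cx_2 = 2, cy_2 = 2, cz_2 = 4, w_2 = 1, d_2 = 1.5, cx_3 = 2.5, cy_3 = 5, cz_3 = 3.5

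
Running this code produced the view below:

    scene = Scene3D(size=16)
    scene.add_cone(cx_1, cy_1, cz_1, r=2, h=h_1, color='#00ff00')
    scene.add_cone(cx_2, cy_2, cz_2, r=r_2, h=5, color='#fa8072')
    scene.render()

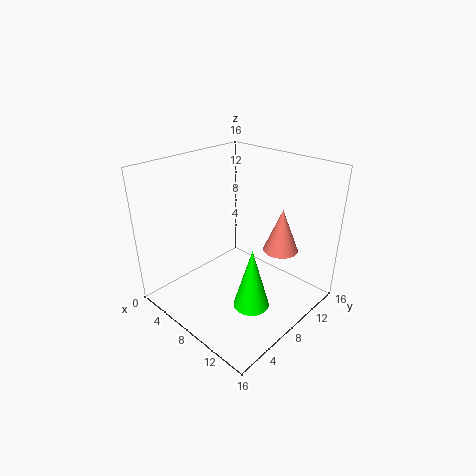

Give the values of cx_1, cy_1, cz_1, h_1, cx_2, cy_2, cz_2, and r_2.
cx_1 = 11
cy_1 = 7
cz_1 = 1
h_1 = 7
cx_2 = 11
cy_2 = 12
cz_2 = 6
r_2 = 2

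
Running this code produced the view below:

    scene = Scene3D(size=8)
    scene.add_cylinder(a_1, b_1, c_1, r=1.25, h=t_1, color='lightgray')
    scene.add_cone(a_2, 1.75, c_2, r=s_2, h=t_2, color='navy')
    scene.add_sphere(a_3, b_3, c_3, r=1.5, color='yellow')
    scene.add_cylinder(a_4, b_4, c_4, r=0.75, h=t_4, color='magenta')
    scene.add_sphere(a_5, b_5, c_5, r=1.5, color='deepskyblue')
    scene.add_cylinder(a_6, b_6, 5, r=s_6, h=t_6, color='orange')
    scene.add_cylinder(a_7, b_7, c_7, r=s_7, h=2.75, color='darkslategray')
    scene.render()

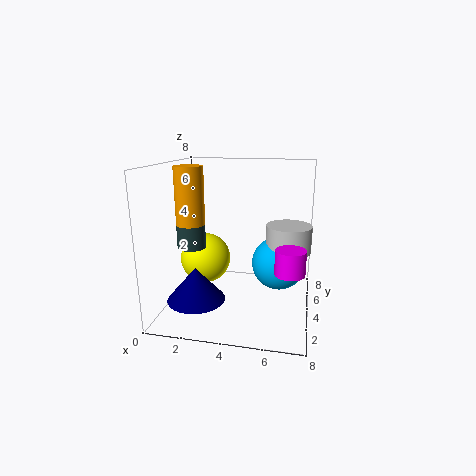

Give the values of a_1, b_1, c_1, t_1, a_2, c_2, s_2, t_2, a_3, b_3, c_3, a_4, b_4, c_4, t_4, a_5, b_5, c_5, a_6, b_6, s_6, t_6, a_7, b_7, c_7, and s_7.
a_1 = 6.75
b_1 = 4.5
c_1 = 3.25
t_1 = 1.5
a_2 = 2.25
c_2 = 1.25
s_2 = 1.5
t_2 = 1.75
a_3 = 1.75
b_3 = 5
c_3 = 2.25
a_4 = 7
b_4 = 2
c_4 = 3
t_4 = 1.25
a_5 = 6.25
b_5 = 4.5
c_5 = 2.5
a_6 = 1.75
b_6 = 2.75
s_6 = 0.75
t_6 = 3
a_7 = 1.75
b_7 = 2.75
c_7 = 3.75
s_7 = 0.75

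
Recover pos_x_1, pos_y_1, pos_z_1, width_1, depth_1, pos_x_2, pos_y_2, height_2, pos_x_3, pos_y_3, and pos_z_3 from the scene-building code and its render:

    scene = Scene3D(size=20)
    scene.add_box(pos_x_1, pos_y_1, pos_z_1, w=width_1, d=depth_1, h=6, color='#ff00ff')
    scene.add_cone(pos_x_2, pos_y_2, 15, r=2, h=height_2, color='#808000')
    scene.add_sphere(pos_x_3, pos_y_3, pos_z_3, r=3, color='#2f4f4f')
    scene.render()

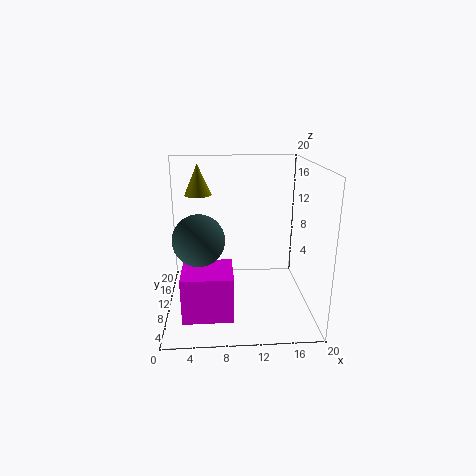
pos_x_1 = 2.5, pos_y_1 = 2.5, pos_z_1 = 1.5, width_1 = 6.5, depth_1 = 6, pos_x_2 = 4.5, pos_y_2 = 15, height_2 = 4.5, pos_x_3 = 5, pos_y_3 = 3, pos_z_3 = 12.5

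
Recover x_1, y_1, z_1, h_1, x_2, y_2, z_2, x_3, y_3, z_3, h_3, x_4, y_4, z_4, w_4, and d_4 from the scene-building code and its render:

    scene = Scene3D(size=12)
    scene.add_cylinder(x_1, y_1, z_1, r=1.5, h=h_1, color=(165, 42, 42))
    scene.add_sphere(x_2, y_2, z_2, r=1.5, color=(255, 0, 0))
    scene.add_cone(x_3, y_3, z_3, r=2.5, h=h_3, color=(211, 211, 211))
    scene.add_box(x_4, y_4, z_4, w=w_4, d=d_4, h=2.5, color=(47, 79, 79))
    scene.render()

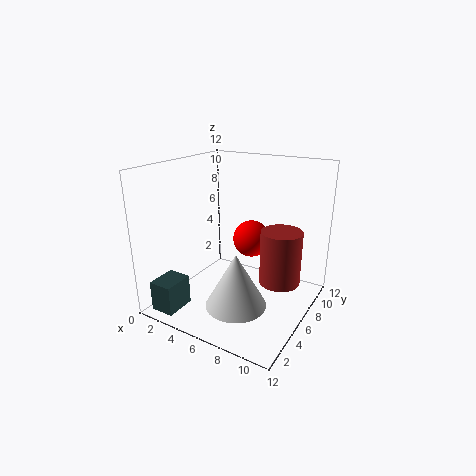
x_1 = 10.5
y_1 = 4.5
z_1 = 4
h_1 = 4
x_2 = 7
y_2 = 6.5
z_2 = 6
x_3 = 7
y_3 = 4
z_3 = 1
h_3 = 4.5
x_4 = 1
y_4 = 0.5
z_4 = 0.5
w_4 = 2
d_4 = 2.5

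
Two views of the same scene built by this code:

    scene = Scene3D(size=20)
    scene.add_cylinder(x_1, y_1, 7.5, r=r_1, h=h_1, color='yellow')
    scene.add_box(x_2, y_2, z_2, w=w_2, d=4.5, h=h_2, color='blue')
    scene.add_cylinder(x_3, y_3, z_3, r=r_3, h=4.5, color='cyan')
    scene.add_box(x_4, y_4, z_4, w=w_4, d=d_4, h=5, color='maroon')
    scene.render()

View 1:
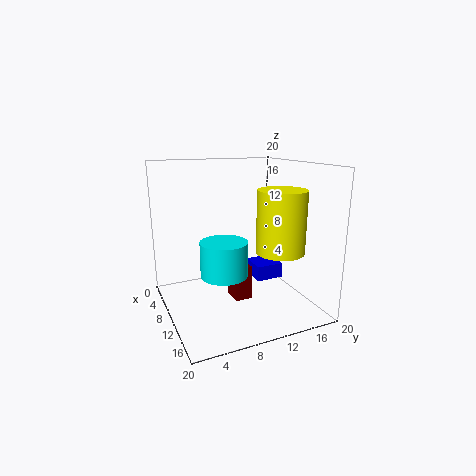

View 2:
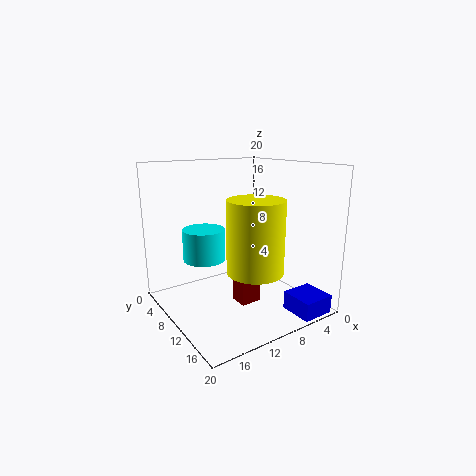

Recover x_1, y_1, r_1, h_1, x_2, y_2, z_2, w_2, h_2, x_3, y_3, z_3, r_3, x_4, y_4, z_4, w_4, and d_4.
x_1 = 11.5
y_1 = 16
r_1 = 3.5
h_1 = 9
x_2 = 1.5
y_2 = 15.5
z_2 = 0.5
w_2 = 4.5
h_2 = 2.5
x_3 = 13.5
y_3 = 6.5
z_3 = 6.5
r_3 = 3
x_4 = 7.5
y_4 = 9.5
z_4 = 0.5
w_4 = 3
d_4 = 2.5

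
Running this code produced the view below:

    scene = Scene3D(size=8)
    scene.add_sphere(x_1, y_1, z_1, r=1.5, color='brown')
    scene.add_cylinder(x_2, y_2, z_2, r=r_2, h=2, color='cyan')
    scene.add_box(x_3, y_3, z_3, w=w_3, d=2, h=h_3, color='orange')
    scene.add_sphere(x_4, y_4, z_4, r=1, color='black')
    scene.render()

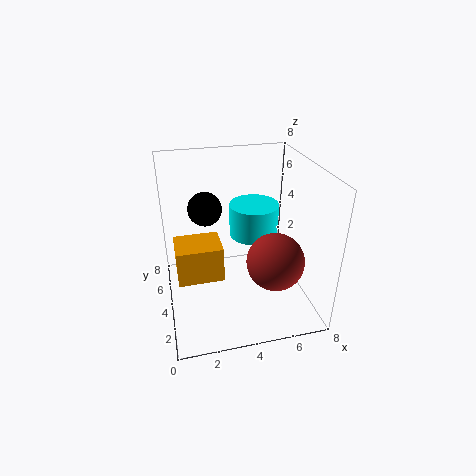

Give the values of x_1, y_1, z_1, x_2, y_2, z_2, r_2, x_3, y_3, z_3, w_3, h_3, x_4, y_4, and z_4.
x_1 = 5.5
y_1 = 2
z_1 = 3.5
x_2 = 5.5
y_2 = 6
z_2 = 3
r_2 = 1.5
x_3 = 0.5
y_3 = 3
z_3 = 2
w_3 = 2.5
h_3 = 2
x_4 = 2.5
y_4 = 6
z_4 = 5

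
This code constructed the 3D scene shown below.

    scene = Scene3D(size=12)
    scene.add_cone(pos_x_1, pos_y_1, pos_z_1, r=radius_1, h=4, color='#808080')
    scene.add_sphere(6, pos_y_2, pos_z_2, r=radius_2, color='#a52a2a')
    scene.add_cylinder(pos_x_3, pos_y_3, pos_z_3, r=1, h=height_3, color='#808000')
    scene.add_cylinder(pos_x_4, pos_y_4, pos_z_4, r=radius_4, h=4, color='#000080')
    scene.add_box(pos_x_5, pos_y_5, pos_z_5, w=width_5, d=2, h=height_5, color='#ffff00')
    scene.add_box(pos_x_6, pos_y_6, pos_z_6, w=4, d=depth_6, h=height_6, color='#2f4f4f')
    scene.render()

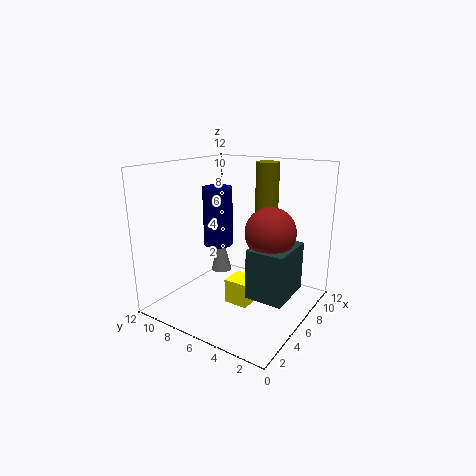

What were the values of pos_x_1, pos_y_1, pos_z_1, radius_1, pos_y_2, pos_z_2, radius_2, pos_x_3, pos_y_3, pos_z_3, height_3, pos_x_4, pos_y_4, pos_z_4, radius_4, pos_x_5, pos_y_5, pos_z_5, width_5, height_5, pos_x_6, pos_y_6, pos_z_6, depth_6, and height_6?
pos_x_1 = 9, pos_y_1 = 10, pos_z_1 = 1, radius_1 = 1, pos_y_2 = 3, pos_z_2 = 7, radius_2 = 2, pos_x_3 = 9, pos_y_3 = 5, pos_z_3 = 7, height_3 = 5, pos_x_4 = 2, pos_y_4 = 5, pos_z_4 = 7, radius_4 = 1, pos_x_5 = 4, pos_y_5 = 4, pos_z_5 = 1, width_5 = 2, height_5 = 2, pos_x_6 = 4, pos_y_6 = 1, pos_z_6 = 2, depth_6 = 3, height_6 = 4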